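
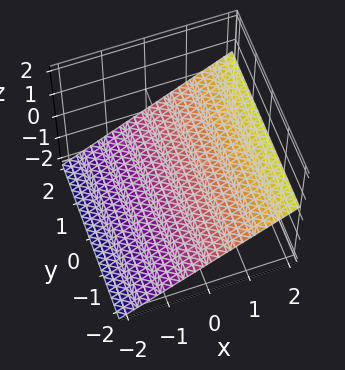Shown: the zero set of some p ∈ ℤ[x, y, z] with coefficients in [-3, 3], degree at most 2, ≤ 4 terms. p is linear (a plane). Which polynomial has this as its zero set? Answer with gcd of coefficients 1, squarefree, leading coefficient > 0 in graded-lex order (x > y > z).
2*x - 3*z - 2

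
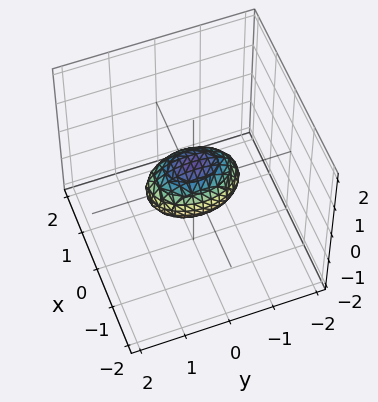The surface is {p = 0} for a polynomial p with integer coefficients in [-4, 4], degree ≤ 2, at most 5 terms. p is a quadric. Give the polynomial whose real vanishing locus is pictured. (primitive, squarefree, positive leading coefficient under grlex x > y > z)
First, degree: a closed, bounded, convex surface; a quadric, so deg p = 2.
Then, symmetries: it's symmetric under y → −y, forcing even powers of y; the z ↦ −z reflection is a symmetry, so z appears only in even powers; the x ↦ −x reflection is a symmetry, so x appears only in even powers.
Then, observable constraints: the y-axis gridline crossings are at y ∈ {-1, 1}.
Finally, these observations pin down the coefficients.

2*x^2 + y^2 + 2*z^2 - 1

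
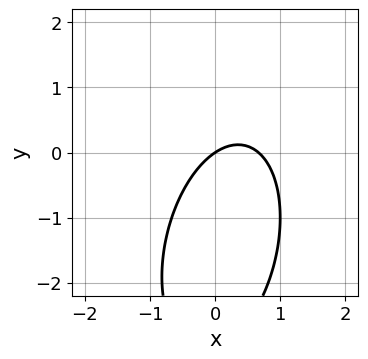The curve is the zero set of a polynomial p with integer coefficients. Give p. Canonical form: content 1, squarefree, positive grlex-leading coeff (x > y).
3*x^2 - x*y + y^2 - 2*x + 3*y

1. Degree: a generic line meets the curve in up to 2 points, so deg p = 2.
2. Against the integer gridlines: one x-axis crossing is at x = 0; it crosses the y-axis at the gridline y = 0.
3. Matching integer coefficients to the picture gives p.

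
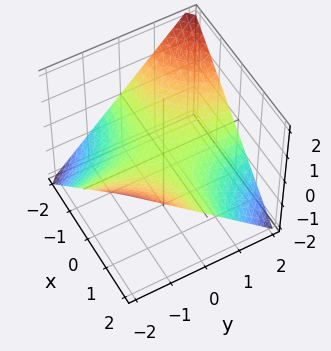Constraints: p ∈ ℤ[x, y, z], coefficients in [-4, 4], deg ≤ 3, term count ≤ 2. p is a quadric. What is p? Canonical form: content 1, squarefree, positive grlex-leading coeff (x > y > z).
1. Degree: a hyperbolic paraboloid; a quadric, so deg p = 2.
2. Checking where it meets the axes: it meets the z-axis at z = 0 (among the integer gridlines); the visible y-axis segment lies entirely on the surface; the visible x-axis segment lies entirely on the surface.
3. These observations pin down the coefficients.

x*y + 2*z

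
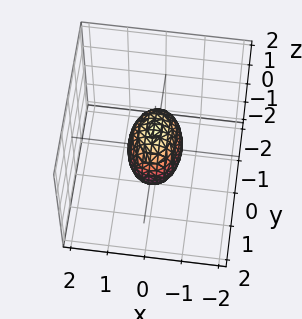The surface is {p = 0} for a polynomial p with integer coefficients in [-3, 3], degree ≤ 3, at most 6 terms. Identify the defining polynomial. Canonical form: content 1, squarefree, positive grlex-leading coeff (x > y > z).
(a) Degree: a closed, bounded, convex surface; a quadric, so deg p = 2.
(b) Symmetries: mirror symmetry y ↦ −y ⇒ only even powers of y; it's symmetric under x → −x, forcing even powers of x; the z ↦ −z reflection is a symmetry, so z appears only in even powers.
(c) Checking where it meets the axes: among the integer gridlines, it crosses the y-axis at y ∈ {-1, 1}; the z-axis gridline crossings are at z ∈ {-1, 1}.
(d) The integer polynomial consistent with all of this is the stated p.

2*x^2 + y^2 + z^2 - 1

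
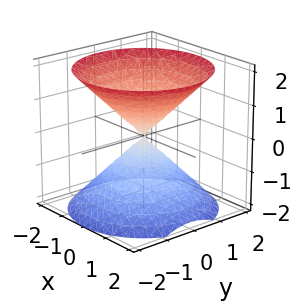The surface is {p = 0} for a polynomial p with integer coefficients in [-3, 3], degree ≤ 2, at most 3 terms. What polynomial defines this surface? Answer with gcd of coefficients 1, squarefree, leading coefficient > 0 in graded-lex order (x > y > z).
x^2 + y^2 - z^2

(a) I count 2 distinct pieces.
(b) deg p = 2.
(c) Symmetry: every cross-section ⟂ z is a circle, so x, y appear only via x² + y²; the z ↦ −z reflection is a symmetry, so z appears only in even powers.
(d) Observable constraints: a circular section at z = -1 has radius exactly 1; one z-axis crossing is at z = 0; it meets the y-axis at y = 0 (among the integer gridlines); it meets the x-axis at x = 0 (among the integer gridlines).
(e) Matching integer coefficients to the picture gives p.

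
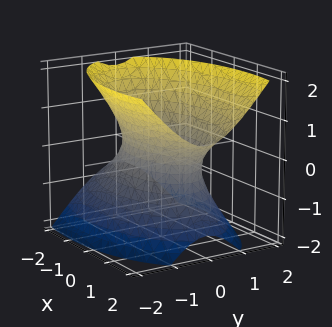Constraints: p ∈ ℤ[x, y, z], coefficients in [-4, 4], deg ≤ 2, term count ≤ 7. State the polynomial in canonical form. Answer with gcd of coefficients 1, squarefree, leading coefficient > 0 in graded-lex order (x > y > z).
First, deg p = 2. A generic line meets the surface in up to 2 points.
Next, against the integer gridlines: the surface avoids every integer z-axis point in the box.
Finally, solving for integer coefficients yields p as stated.

x^2 - x*z + 3*y^2 - 2*z^2 - 2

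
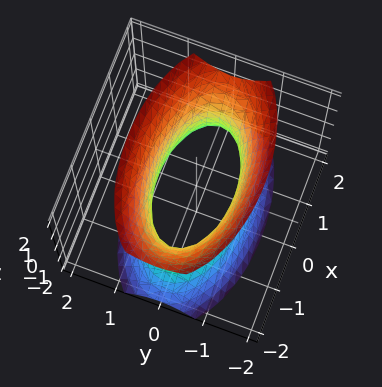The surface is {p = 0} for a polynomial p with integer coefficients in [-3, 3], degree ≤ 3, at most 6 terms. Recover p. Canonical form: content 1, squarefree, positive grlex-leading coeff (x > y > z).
1. deg p = 2.
2. Symmetries: it's symmetric under z → −z, forcing even powers of z; it's symmetric under y → −y, forcing even powers of y; it's symmetric under x → −x, forcing even powers of x.
3. Against the integer gridlines: no z-intercept at any integer in the box.
4. Matching integer coefficients to the picture gives p.

x^2 + 3*y^2 - z^2 - 2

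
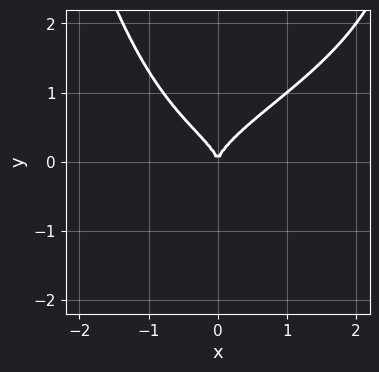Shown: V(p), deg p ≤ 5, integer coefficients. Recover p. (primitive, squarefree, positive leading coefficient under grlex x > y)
(a) Degree: a generic line meets the curve in up to 4 points, so deg p = 4.
(b) From the visible intercepts: it crosses the y-axis at the gridline y = 0; it crosses the x-axis at the gridline x = 0.
(c) Together with the visible shape, these determine p as stated.

x^3*y - 2*x^2*y^2 + 3*y^3 - 2*x^2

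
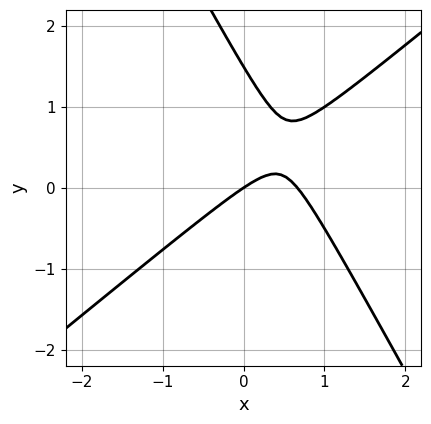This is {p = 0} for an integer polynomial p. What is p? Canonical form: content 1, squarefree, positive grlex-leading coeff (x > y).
1. The degree is 2 — a generic line meets the curve in up to 2 points.
2. Observable constraints: it meets the x-axis at x = 0 (among the integer gridlines); it meets the y-axis at y = 0 (among the integer gridlines).
3. The integer polynomial consistent with all of this is the stated p.

3*x^2 - 2*x*y - 2*y^2 - 2*x + 3*y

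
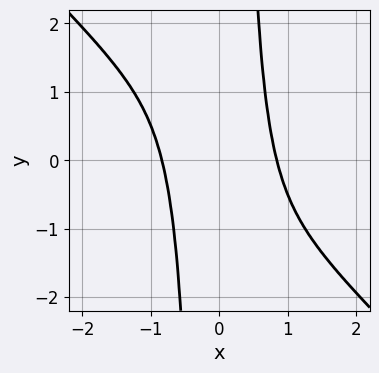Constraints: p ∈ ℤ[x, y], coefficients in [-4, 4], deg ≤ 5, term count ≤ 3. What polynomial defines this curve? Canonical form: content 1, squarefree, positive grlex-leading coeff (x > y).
2*x^4 + 2*x^3*y - 1

1. deg p = 4. No degree-3 curve has this shape.
2. From the visible intercepts: it misses every integer gridline on the y-axis.
3. Together with the visible shape, these determine p as stated.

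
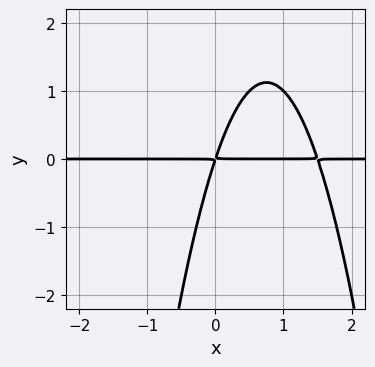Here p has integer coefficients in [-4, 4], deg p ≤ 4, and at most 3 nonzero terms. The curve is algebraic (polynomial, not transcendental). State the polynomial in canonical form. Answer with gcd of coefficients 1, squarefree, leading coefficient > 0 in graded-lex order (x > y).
First, the degree is 3 — the shape is more complex than any degree-2 curve.
Next, against the integer gridlines: every point of the x-axis in the box is on the curve.
Finally, matching integer coefficients to the picture gives p.

2*x^2*y - 3*x*y + y^2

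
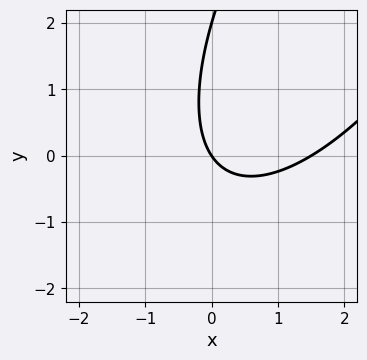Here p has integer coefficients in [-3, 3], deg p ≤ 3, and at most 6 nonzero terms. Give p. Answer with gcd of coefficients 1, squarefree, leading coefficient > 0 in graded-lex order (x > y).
(a) deg p = 2. A generic line meets the curve in up to 2 points.
(b) Against the integer gridlines: it crosses the x-axis at the gridline x = 0; among the integer gridlines, it crosses the y-axis at y ∈ {0, 2}.
(c) Together with the visible shape, these determine p as stated.

2*x^2 - 2*x*y + y^2 - 3*x - 2*y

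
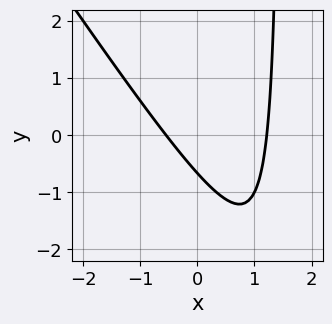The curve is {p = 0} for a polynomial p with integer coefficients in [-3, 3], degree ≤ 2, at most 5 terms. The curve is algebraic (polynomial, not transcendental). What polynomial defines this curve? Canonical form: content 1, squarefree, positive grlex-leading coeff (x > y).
3*x^2 + 2*x*y - 2*x - 3*y - 2

(a) deg p = 2. No degree-1 curve has this shape.
(b) Solving for integer coefficients yields p as stated.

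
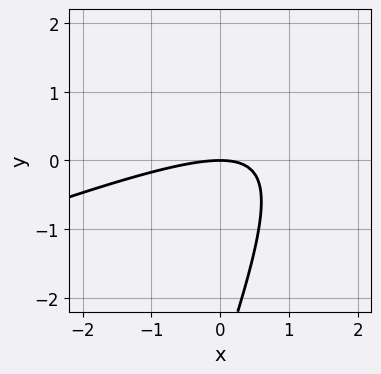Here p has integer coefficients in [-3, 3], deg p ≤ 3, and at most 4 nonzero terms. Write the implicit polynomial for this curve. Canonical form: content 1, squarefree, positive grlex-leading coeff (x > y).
1. deg p = 2. The shape is more complex than any degree-1 curve.
2. Observable constraints: one y-axis crossing is at y = 0; it crosses the x-axis at the gridline x = 0.
3. Solving for integer coefficients yields p as stated.

x^2 - 3*x*y + y^2 + 3*y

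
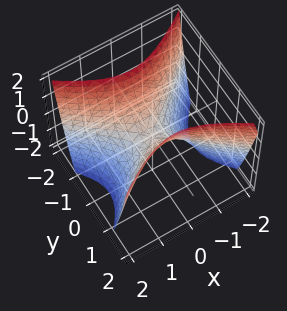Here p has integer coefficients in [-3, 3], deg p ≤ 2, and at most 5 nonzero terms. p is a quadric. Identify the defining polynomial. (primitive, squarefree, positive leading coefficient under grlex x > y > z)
2*x^2 - 3*y^2 + 2*z

First, the degree is 2 — a saddle surface; a quadric.
Next, symmetries: it's symmetric under y → −y, forcing even powers of y; it's symmetric under x → −x, forcing even powers of x.
Then, from the visible intercepts: one y-axis crossing is at y = 0; it crosses the x-axis at the gridline x = 0; one z-axis crossing is at z = 0.
Finally, assembling these constraints gives the stated polynomial.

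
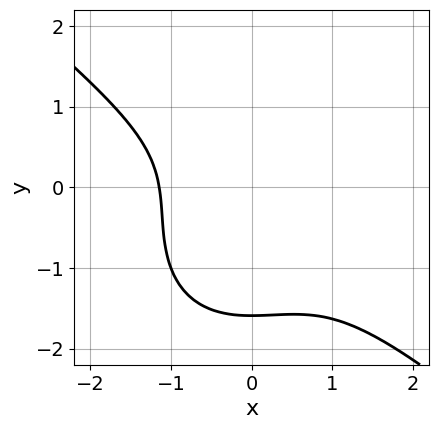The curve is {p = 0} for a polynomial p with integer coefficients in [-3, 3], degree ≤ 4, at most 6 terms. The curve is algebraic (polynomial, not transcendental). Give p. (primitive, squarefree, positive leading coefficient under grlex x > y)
2*x^3 + x^2*y + 2*y^3 + 2*y^2 + 3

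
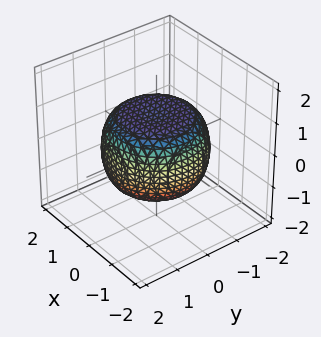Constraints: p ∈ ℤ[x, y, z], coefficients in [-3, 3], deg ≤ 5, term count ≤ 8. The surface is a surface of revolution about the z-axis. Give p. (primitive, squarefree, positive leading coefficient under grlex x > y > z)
The degree is 4 — a generic line meets the surface in up to 4 points.
Symmetries: rotational symmetry about the z-axis ⇒ p depends on x, y only through x² + y².
From the axis intercepts and sections: a circular section at z = 1 has radius exactly 1; the z-axis gridline crossings are at z ∈ {-1, 1}.
Fitting integer coefficients to these (and the overall shape) gives p.

x^4 + 2*x^2*y^2 + y^4 - x^2 - y^2 + 2*z^2 - 2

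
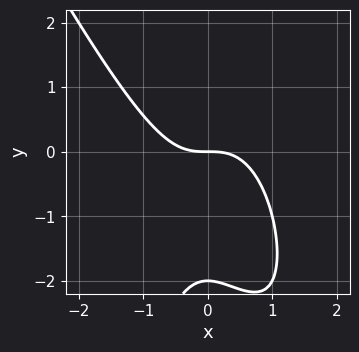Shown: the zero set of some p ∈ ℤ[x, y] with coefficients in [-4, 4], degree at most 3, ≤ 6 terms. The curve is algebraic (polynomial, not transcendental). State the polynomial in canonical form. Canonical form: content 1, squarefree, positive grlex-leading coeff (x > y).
2*x^3 + x^2*y + y^2 + 2*y

1. Degree: a generic line meets the curve in up to 3 points, so deg p = 3.
2. Observable constraints: among the integer gridlines, it crosses the y-axis at y ∈ {-2, 0}; it meets the x-axis at x = 0 (among the integer gridlines).
3. Together with the visible shape, these determine p as stated.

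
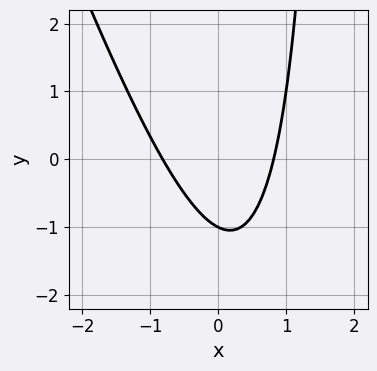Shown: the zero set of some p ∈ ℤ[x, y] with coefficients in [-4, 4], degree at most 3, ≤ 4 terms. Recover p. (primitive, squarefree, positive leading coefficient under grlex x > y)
3*x^2 + x*y - 2*y - 2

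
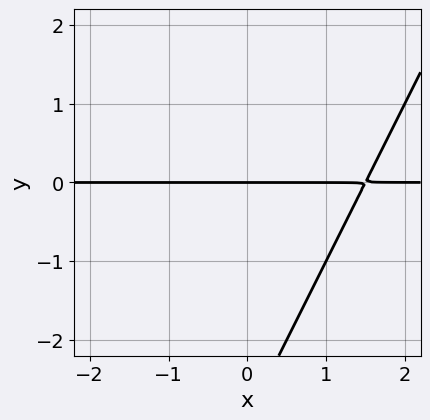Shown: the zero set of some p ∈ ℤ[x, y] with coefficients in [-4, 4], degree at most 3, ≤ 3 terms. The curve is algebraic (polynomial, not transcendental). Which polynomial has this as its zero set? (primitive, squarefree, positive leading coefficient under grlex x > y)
(a) Degree: no degree-1 curve has this shape, so deg p = 2.
(b) From the axis intercepts and sections: every point of the x-axis in the box is on the curve; one y-axis crossing is at y = 0.
(c) The integer polynomial consistent with all of this is the stated p.

2*x*y - y^2 - 3*y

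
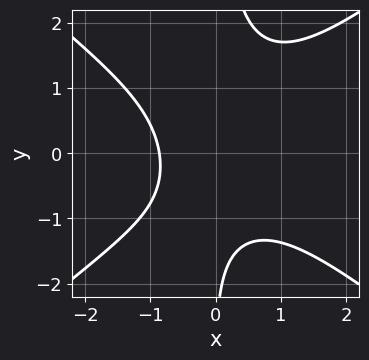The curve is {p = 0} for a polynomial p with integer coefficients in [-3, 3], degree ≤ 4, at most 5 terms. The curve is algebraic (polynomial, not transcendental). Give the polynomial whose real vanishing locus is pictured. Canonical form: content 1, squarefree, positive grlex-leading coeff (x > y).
First, degree: the shape is more complex than any degree-2 curve, so deg p = 3.
Next, against the integer gridlines: the curve avoids every integer y-axis point in the box.
Finally, these observations pin down the coefficients.

2*x^3 - 3*x*y^2 + 2*x + y + 3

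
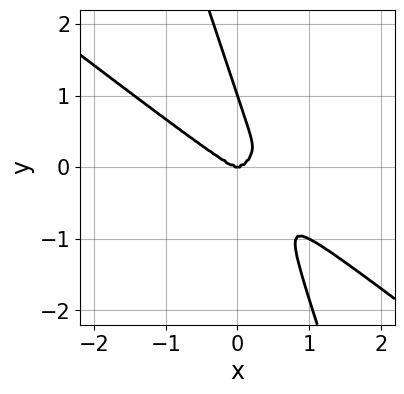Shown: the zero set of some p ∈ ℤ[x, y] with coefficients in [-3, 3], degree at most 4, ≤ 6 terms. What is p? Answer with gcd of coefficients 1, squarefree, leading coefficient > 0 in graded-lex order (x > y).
The degree is 4 — a generic line meets the curve in up to 4 points.
Against the integer gridlines: the y-axis gridline crossings are at y ∈ {0, 1}; one x-axis crossing is at x = 0.
Assembling these constraints gives the stated polynomial.

x^4 + 3*x*y^3 + y^4 - y^3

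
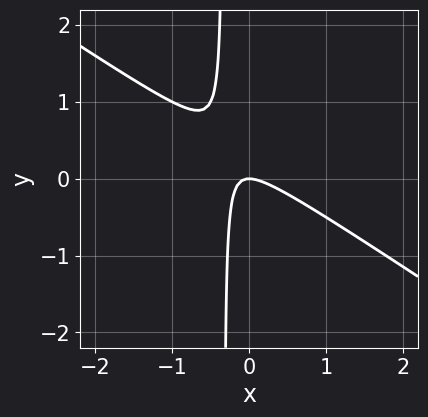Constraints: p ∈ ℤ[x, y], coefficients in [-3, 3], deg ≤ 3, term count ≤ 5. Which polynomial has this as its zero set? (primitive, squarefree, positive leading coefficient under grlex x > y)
2*x^2 + 3*x*y + y

(a) The degree is 2 — the shape is more complex than any degree-1 curve.
(b) Against the integer gridlines: it meets the y-axis at y = 0 (among the integer gridlines); it meets the x-axis at x = 0 (among the integer gridlines).
(c) Fitting integer coefficients to these (and the overall shape) gives p.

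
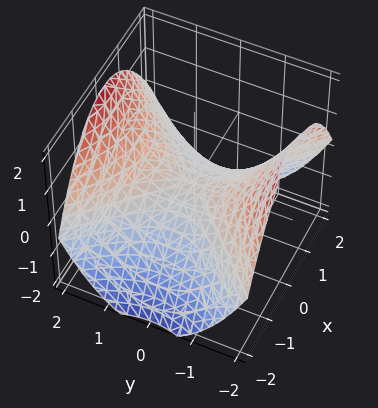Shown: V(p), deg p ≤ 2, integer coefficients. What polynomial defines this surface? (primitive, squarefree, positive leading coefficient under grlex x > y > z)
x^2 - y^2 + 2*z

First, deg p = 2. A saddle surface; a quadric.
Then, symmetries: it's symmetric under y → −y, forcing even powers of y; mirror symmetry x ↦ −x ⇒ only even powers of x.
Then, checking where it meets the axes: one x-axis crossing is at x = 0; it meets the y-axis at y = 0 (among the integer gridlines); one z-axis crossing is at z = 0.
Finally, assembling these constraints gives the stated polynomial.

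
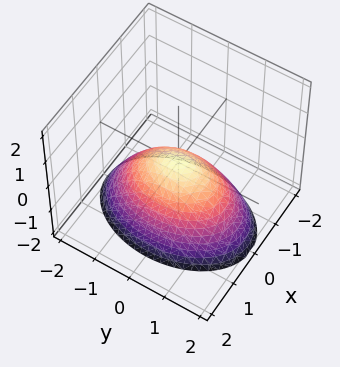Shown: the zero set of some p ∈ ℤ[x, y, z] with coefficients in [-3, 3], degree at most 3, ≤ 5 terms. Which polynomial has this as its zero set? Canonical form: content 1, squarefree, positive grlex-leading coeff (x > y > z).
2*x^2 + y^2 + 2*z

(a) Degree: a single bowl opening along one axis; a quadric, so deg p = 2.
(b) Symmetries: mirror symmetry y ↦ −y ⇒ only even powers of y; mirror symmetry x ↦ −x ⇒ only even powers of x.
(c) Checking where it meets the axes: it meets the y-axis at y = 0 (among the integer gridlines); one x-axis crossing is at x = 0.
(d) The integer polynomial consistent with all of this is the stated p.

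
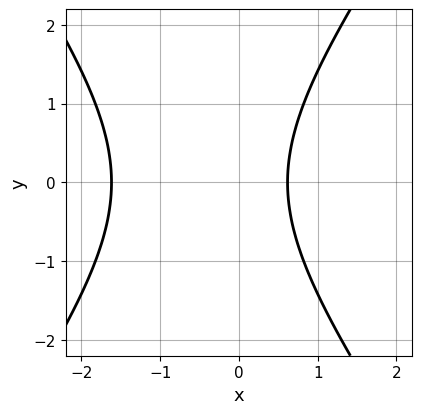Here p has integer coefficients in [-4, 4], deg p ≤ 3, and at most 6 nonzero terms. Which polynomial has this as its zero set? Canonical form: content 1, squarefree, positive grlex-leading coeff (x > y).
1. deg p = 2. No degree-1 curve has this shape.
2. Symmetries: the y ↦ −y reflection is a symmetry, so y appears only in even powers.
3. Checking where it meets the axes: no y-intercept at any integer in the box.
4. Fitting integer coefficients to these (and the overall shape) gives p.

2*x^2 - y^2 + 2*x - 2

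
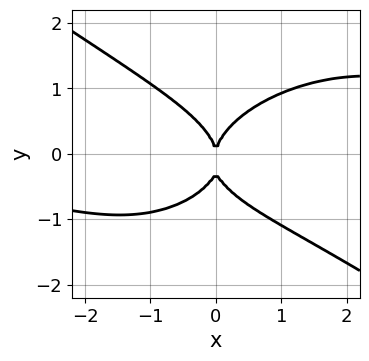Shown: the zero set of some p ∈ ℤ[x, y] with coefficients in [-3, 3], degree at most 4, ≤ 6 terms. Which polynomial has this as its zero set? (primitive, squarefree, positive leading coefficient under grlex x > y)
The degree is 4 — no degree-3 curve has this shape.
From the axis intercepts and sections: it meets the y-axis at y = 0 (among the integer gridlines); it meets the x-axis at x = 0 (among the integer gridlines).
Solving for integer coefficients yields p as stated.

x^3*y + 3*y^4 - x^2*y + y^3 - 3*x^2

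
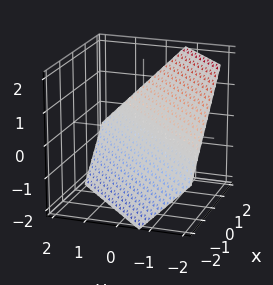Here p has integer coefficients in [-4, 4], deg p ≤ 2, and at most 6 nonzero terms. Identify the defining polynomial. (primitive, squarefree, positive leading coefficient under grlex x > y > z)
3*x - 3*y - 3*z - 2

(a) Degree: the surface is flat (a plane), so deg p = 1.
(b) The integer polynomial consistent with all of this is the stated p.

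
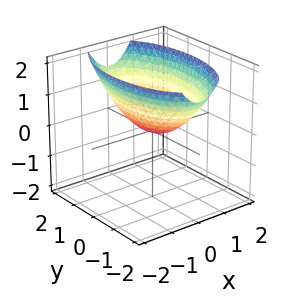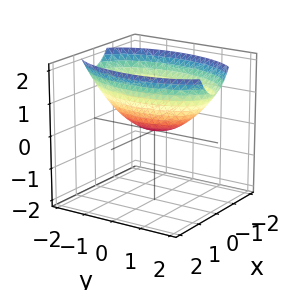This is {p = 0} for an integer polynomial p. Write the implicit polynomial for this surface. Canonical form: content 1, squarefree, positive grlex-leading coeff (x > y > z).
3*x^2 + y^2 - 3*z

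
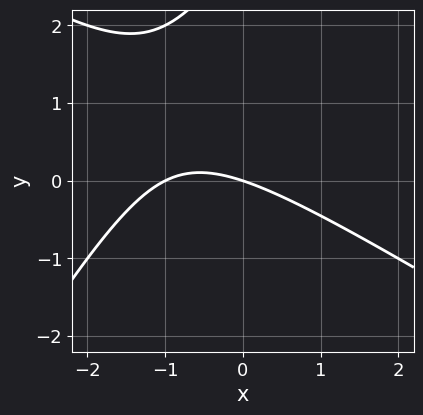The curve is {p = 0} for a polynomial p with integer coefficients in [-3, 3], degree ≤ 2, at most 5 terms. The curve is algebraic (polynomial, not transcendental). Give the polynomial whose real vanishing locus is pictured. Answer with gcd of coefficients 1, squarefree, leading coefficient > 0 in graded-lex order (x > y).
x^2 + x*y - y^2 + x + 3*y

First, degree: the shape is more complex than any degree-1 curve, so deg p = 2.
Next, against the integer gridlines: it meets the y-axis at y = 0 (among the integer gridlines); the x-axis gridline crossings are at x ∈ {-1, 0}.
Finally, these observations pin down the coefficients.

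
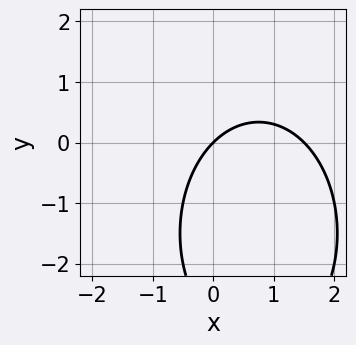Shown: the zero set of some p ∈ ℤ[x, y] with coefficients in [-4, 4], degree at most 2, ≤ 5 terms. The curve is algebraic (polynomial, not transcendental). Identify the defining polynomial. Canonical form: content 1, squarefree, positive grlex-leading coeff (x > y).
2*x^2 + y^2 - 3*x + 3*y

deg p = 2. A generic line meets the curve in up to 2 points.
Checking where it meets the axes: it crosses the y-axis at the gridline y = 0; one x-axis crossing is at x = 0.
The integer polynomial consistent with all of this is the stated p.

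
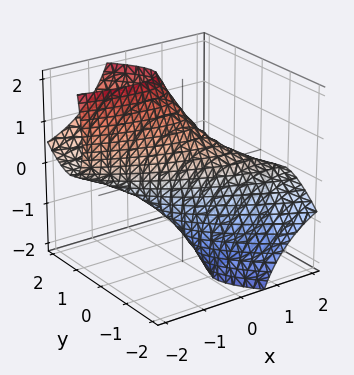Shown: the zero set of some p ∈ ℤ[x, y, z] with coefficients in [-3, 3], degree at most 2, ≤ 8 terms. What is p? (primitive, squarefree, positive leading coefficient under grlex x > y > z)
Degree: the shape is more complex than any degree-1 surface, so deg p = 2.
From the visible intercepts: the x-axis gridline crossings are at x ∈ {-1, 1}; the z-axis gridline crossings are at z ∈ {-1, 1}.
Solving for integer coefficients yields p as stated.

x^2 + 3*x*y + 3*y^2 - 3*y*z + z^2 - 1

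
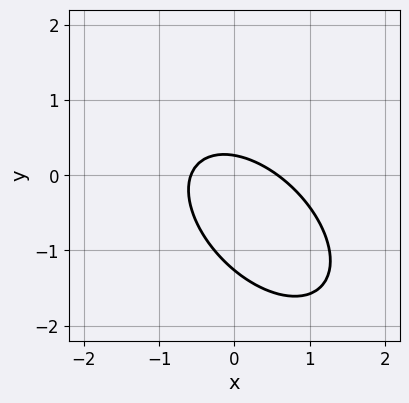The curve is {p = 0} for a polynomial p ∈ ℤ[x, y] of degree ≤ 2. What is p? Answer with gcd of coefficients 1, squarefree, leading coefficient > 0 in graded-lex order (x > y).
3*x^2 + 3*x*y + 3*y^2 + 3*y - 1

Degree: the shape is more complex than any degree-1 curve, so deg p = 2.
Putting this together gives p.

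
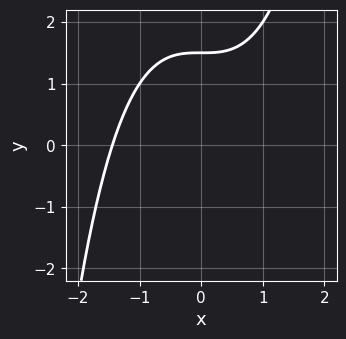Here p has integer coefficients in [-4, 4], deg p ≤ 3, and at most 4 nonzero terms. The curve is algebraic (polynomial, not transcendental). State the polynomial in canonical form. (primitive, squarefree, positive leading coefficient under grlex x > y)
1. Degree: a generic line meets the curve in up to 3 points, so deg p = 3.
2. Putting this together gives p.

x^3 - 2*y + 3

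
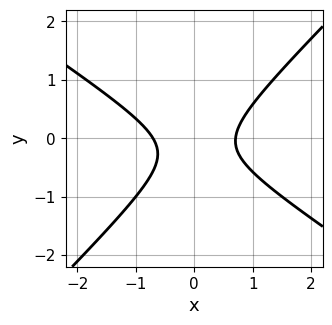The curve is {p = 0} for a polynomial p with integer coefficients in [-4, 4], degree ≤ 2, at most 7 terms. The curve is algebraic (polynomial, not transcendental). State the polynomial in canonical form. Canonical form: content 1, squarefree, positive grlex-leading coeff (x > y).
2*x^2 + x*y - 3*y^2 - y - 1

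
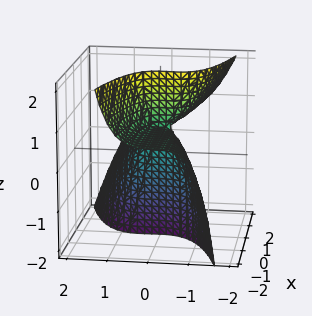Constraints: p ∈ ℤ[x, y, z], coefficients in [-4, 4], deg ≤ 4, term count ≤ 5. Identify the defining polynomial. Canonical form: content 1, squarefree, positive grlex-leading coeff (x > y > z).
3*y^3 + y^2*z + 3*x*z - 2*x

(a) deg p = 3. A generic line meets the surface in up to 3 points.
(b) From the axis intercepts and sections: every point of the z-axis in the box is on the surface; it crosses the x-axis at the gridline x = 0; it meets the y-axis at y = 0 (among the integer gridlines).
(c) Fitting integer coefficients to these (and the overall shape) gives p.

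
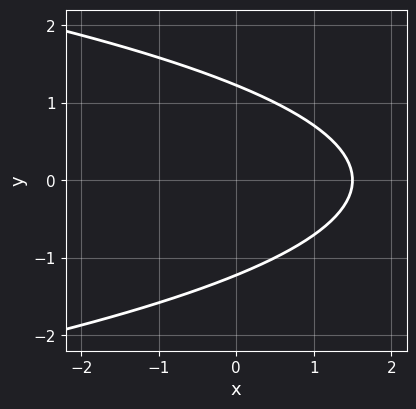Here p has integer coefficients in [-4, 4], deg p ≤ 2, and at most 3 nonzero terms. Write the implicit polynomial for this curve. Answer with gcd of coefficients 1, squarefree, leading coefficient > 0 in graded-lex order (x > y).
2*y^2 + 2*x - 3

deg p = 2.
Symmetries: it's symmetric under y → −y, forcing even powers of y.
These observations pin down the coefficients.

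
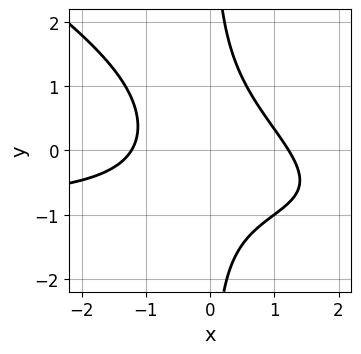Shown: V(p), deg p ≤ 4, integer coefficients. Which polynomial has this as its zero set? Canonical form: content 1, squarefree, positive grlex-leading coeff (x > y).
2*x^2*y + 3*x*y^2 + 2*x^2 - 3

(a) The degree is 3 — the shape is more complex than any degree-2 curve.
(b) Against the integer gridlines: it misses every integer gridline on the y-axis.
(c) Matching integer coefficients to the picture gives p.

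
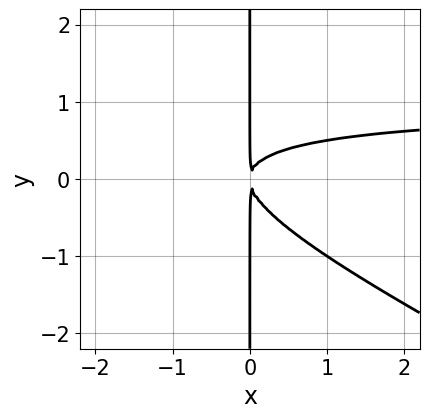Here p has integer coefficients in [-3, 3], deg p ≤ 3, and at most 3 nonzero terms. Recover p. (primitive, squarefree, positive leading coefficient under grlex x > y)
x^2*y + 2*x*y^2 - x^2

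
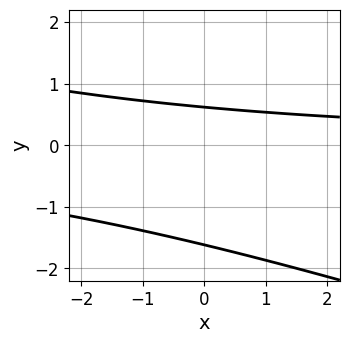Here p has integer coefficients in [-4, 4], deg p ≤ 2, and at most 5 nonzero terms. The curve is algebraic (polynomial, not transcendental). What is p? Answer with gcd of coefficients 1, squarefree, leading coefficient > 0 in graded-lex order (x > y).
x*y + 3*y^2 + 3*y - 3

First, deg p = 2. No degree-1 curve has this shape.
Next, checking where it meets the axes: the curve avoids every integer x-axis point in the box.
Finally, matching integer coefficients to the picture gives p.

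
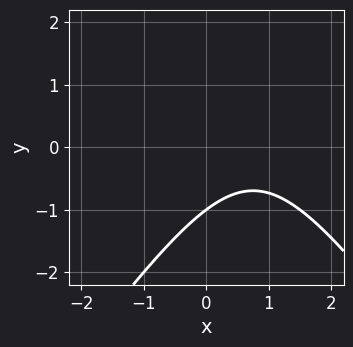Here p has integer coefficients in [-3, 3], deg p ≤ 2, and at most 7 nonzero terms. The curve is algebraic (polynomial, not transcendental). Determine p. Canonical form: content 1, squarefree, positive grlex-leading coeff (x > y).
First, the degree is 2 — the shape is more complex than any degree-1 curve.
Next, against the integer gridlines: the curve avoids every integer x-axis point in the box; it crosses the y-axis at the gridline y = -1.
Finally, together with the visible shape, these determine p as stated.

2*x^2 - y^2 - 3*x + 2*y + 3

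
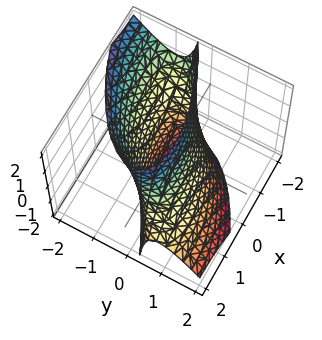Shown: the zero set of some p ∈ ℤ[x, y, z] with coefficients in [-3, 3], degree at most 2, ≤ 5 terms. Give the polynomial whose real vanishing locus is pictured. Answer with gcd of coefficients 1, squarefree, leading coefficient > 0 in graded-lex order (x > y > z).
x^2 - 2*x*y + 3*y^2 + 2*y*z - 2

Degree: a generic line meets the surface in up to 2 points, so deg p = 2.
Observable constraints: the surface avoids every integer z-axis point in the box.
Matching integer coefficients to the picture gives p.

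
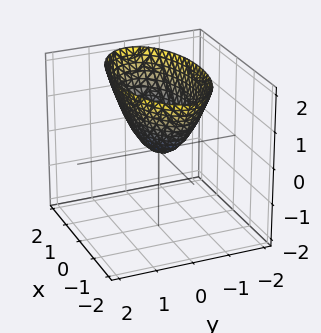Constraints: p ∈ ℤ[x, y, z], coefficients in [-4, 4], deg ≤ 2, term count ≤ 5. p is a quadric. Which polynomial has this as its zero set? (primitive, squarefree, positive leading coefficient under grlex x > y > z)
(a) deg p = 2. A single bowl opening along one axis; a quadric.
(b) Symmetries: mirror symmetry y ↦ −y ⇒ only even powers of y; it's symmetric under x → −x, forcing even powers of x.
(c) Checking where it meets the axes: it crosses the x-axis at the gridline x = 0; one z-axis crossing is at z = 0; it meets the y-axis at y = 0 (among the integer gridlines).
(d) Together with the visible shape, these determine p as stated.

x^2 + 3*y^2 - 2*z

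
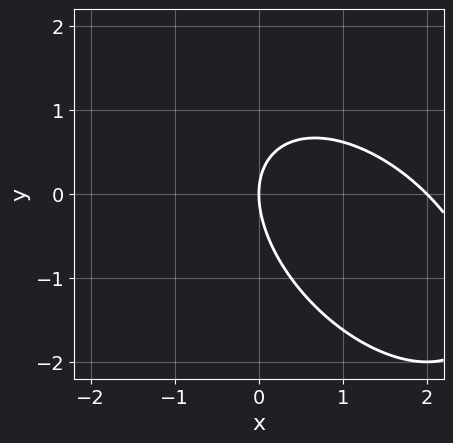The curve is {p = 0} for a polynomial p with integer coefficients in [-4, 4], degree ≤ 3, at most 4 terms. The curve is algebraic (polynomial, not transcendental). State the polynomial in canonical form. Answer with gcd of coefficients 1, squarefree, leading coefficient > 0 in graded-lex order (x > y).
Degree: a generic line meets the curve in up to 2 points, so deg p = 2.
Against the integer gridlines: it meets the y-axis at y = 0 (among the integer gridlines); among the integer gridlines, it crosses the x-axis at x ∈ {0, 2}.
Putting this together gives p.

x^2 + x*y + y^2 - 2*x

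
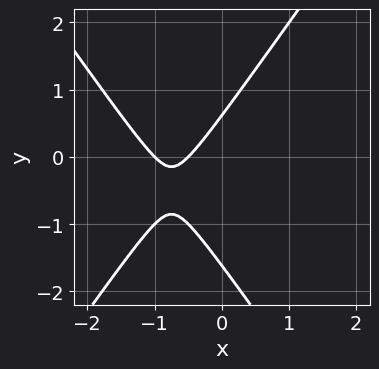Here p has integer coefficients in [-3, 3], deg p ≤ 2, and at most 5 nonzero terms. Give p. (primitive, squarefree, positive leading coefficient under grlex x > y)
2*x^2 - y^2 + 3*x - y + 1

First, degree: a generic line meets the curve in up to 2 points, so deg p = 2.
Then, checking where it meets the axes: it crosses the x-axis at the gridline x = -1.
Finally, these observations pin down the coefficients.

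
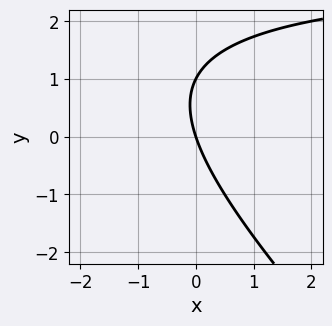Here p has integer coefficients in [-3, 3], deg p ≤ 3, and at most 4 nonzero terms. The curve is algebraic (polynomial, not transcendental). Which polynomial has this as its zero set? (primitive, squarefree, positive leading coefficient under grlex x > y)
The degree is 2 — the shape is more complex than any degree-1 curve.
From the axis intercepts and sections: it crosses the x-axis at the gridline x = 0; the y-axis gridline crossings are at y ∈ {0, 1}.
Fitting integer coefficients to these (and the overall shape) gives p.

x*y + y^2 - 3*x - y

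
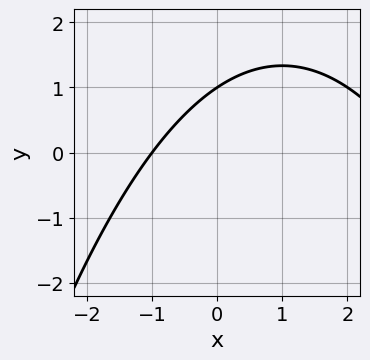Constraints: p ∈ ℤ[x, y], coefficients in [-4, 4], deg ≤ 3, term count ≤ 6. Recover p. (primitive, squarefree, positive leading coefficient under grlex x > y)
First, the degree is 2 — the shape is more complex than any degree-1 curve.
Then, checking where it meets the axes: one y-axis crossing is at y = 1; one x-axis crossing is at x = -1.
Finally, together with the visible shape, these determine p as stated.

x^2 - 2*x + 3*y - 3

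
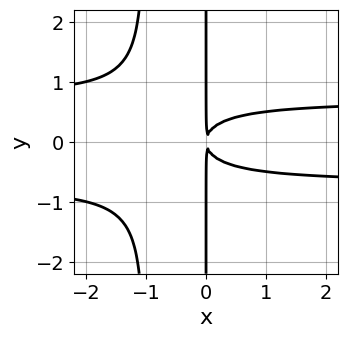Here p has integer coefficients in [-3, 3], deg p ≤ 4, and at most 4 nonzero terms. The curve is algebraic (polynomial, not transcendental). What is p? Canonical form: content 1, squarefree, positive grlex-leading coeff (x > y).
2*x^2*y^2 + 2*x*y^2 - x^2

First, deg p = 4.
Then, symmetries: mirror symmetry y ↦ −y ⇒ only even powers of y.
Then, observable constraints: the visible y-axis segment lies entirely on the curve.
Finally, fitting integer coefficients to these (and the overall shape) gives p.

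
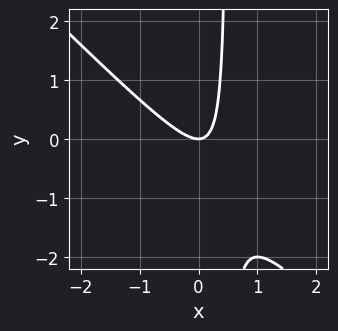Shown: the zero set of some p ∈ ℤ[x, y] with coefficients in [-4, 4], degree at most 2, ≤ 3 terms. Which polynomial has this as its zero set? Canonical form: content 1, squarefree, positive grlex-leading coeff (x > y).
2*x^2 + 2*x*y - y

1. deg p = 2. The shape is more complex than any degree-1 curve.
2. From the axis intercepts and sections: it meets the x-axis at x = 0 (among the integer gridlines); it crosses the y-axis at the gridline y = 0.
3. Together with the visible shape, these determine p as stated.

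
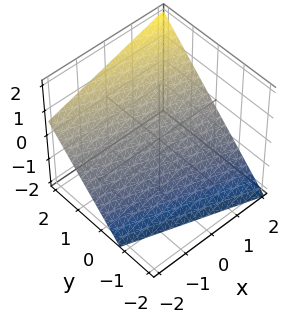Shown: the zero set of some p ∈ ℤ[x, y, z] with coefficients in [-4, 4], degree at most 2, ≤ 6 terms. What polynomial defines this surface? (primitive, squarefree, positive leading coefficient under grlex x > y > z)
x + 3*y - 3*z - 2

1. deg p = 1. The surface is flat (a plane).
2. Reading off the gridlines: it crosses the x-axis at the gridline x = 2.
3. Solving for integer coefficients yields p as stated.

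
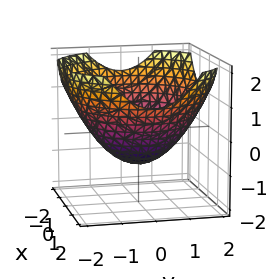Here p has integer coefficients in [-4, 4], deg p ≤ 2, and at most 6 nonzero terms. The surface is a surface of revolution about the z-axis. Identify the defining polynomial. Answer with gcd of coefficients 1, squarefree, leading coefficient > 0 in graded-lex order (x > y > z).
x^2 + y^2 - 2*z - 2

(a) The degree is 2 — a generic line meets the surface in up to 2 points.
(b) Symmetries: every cross-section ⟂ z is a circle, so x, y appear only via x² + y².
(c) Against the integer gridlines: it crosses the z-axis at the gridline z = -1; a circular section at z = 0 has radius between 1 and 2.
(d) Solving for integer coefficients yields p as stated.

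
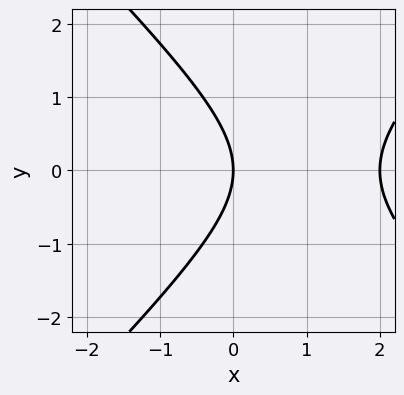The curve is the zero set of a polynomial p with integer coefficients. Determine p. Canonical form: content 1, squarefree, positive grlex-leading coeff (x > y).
x^2 - y^2 - 2*x

The degree is 2 — the shape is more complex than any degree-1 curve.
Symmetries: it's symmetric under y → −y, forcing even powers of y.
Against the integer gridlines: the x-axis gridline crossings are at x ∈ {0, 2}; it crosses the y-axis at the gridline y = 0.
Putting this together gives p.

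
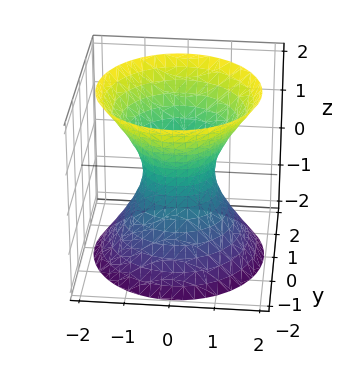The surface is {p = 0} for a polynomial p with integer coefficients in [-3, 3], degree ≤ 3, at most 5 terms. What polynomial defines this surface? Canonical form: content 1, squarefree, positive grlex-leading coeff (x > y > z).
3*x^2 + 3*y^2 - 2*z^2 - 2

1. Degree: an hourglass — one-sheet hyperboloid; a quadric, so deg p = 2.
2. Symmetries: it's symmetric under z → −z, forcing even powers of z; the surface is invariant under rotation about z: p = q(x² + y², z).
3. Observable constraints: it misses every integer gridline on the z-axis; a circular section at z = 2 has radius between 1 and 2.
4. Fitting integer coefficients to these (and the overall shape) gives p.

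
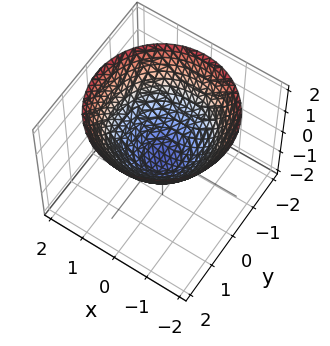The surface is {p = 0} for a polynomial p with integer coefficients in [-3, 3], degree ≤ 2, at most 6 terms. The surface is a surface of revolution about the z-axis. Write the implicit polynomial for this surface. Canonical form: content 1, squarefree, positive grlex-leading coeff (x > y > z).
Degree: the shape is more complex than any degree-1 surface, so deg p = 2.
Symmetries: the z-axis is an axis of rotation, so x and y enter only as x² + y².
From the visible intercepts: a circular section at z = 2 has radius between 1 and 2.
Fitting integer coefficients to these (and the overall shape) gives p.

2*x^2 + 2*y^2 - 3*z - 1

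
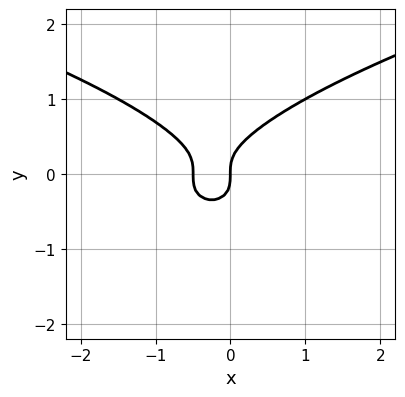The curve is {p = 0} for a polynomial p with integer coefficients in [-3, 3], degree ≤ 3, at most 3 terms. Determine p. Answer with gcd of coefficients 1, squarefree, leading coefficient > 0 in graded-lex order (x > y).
1. deg p = 3. A generic line meets the curve in up to 3 points.
2. Reading off the gridlines: it crosses the y-axis at the gridline y = 0; it meets the x-axis at x = 0 (among the integer gridlines).
3. Fitting integer coefficients to these (and the overall shape) gives p.

3*y^3 - 2*x^2 - x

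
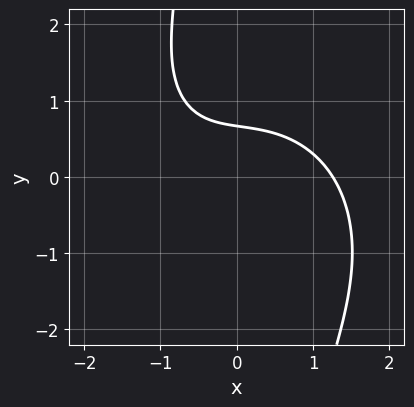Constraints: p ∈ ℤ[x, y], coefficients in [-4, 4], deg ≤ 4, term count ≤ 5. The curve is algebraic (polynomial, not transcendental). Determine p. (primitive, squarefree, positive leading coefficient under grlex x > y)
x^3 + x*y^2 + 3*y - 2

deg p = 3. The shape is more complex than any degree-2 curve.
Matching integer coefficients to the picture gives p.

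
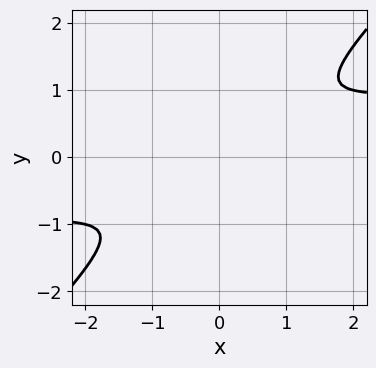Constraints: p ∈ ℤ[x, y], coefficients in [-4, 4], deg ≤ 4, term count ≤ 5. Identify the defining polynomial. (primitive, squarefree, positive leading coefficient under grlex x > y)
x^2*y^2 - y^4 - x^2 + x*y - y^2

Degree: a generic line meets the curve in up to 4 points, so deg p = 4.
Solving for integer coefficients yields p as stated.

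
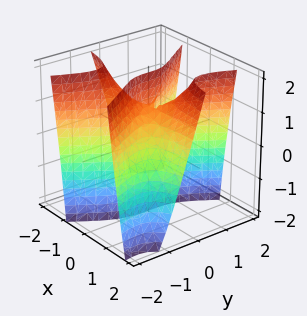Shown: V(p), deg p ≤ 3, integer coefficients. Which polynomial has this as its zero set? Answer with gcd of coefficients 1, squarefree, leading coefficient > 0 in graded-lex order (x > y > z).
3*x^2*y - y^3 - 2*x*z + 2*x

(a) The degree is 3 — a generic line meets the surface in up to 3 points.
(b) From the axis intercepts and sections: it meets the y-axis at y = 0 (among the integer gridlines); it meets the x-axis at x = 0 (among the integer gridlines); every point of the z-axis in the box is on the surface.
(c) Putting this together gives p.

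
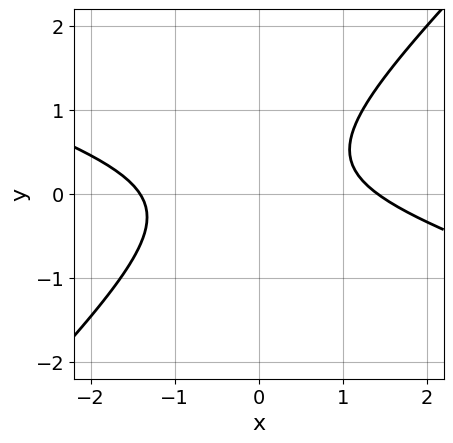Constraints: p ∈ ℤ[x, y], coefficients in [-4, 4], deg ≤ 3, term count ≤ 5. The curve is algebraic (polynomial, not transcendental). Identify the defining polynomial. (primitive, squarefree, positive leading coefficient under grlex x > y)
1. Degree: the shape is more complex than any degree-1 curve, so deg p = 2.
2. Observable constraints: no y-intercept at any integer in the box.
3. Fitting integer coefficients to these (and the overall shape) gives p.

x^2 + 2*x*y - 3*y^2 + y - 2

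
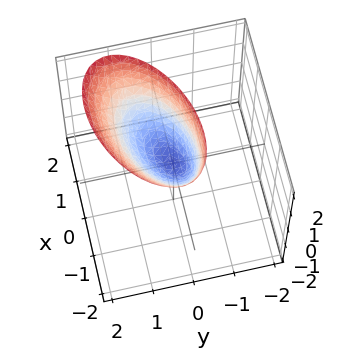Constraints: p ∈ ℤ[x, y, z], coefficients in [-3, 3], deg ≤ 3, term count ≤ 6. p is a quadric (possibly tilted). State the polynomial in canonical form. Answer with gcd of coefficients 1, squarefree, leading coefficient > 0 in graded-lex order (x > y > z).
First, the degree is 2 — no degree-1 surface has this shape.
Then, from the visible intercepts: it crosses the z-axis at the gridline z = 0; one y-axis crossing is at y = 0; it crosses the x-axis at the gridline x = 0.
Finally, fitting integer coefficients to these (and the overall shape) gives p.

x^2 - x*y + 2*y^2 - y*z - z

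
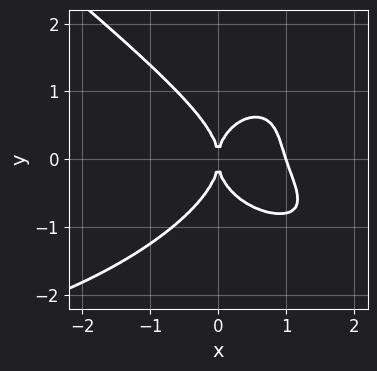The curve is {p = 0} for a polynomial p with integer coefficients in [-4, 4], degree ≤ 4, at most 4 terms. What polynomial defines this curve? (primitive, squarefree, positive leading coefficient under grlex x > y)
1. Degree: no degree-3 curve has this shape, so deg p = 4.
2. From the visible intercepts: it crosses the y-axis at the gridline y = 0; the x-axis gridline crossings are at x ∈ {0, 1}.
3. Solving for integer coefficients yields p as stated.

x^3*y + 2*y^4 + 3*x^3 - 3*x^2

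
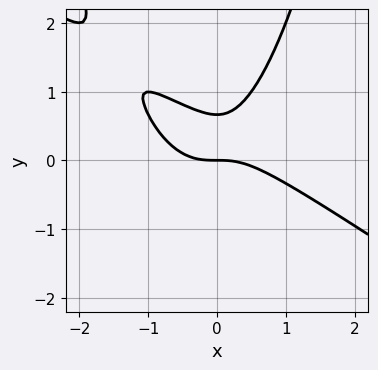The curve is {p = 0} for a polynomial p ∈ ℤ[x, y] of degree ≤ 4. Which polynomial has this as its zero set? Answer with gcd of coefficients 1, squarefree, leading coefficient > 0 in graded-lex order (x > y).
(a) deg p = 3.
(b) Observable constraints: it crosses the x-axis at the gridline x = 0; it meets the y-axis at y = 0 (among the integer gridlines).
(c) Matching integer coefficients to the picture gives p.

2*x^3 + 3*x^2*y - 3*y^2 + 2*y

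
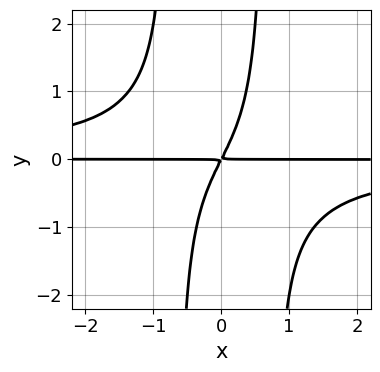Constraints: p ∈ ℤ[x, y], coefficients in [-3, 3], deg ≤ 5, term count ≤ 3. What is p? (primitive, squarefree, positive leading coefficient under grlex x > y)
1. Degree: the shape is more complex than any degree-3 curve, so deg p = 4.
2. From the visible intercepts: the visible x-axis segment lies entirely on the curve.
3. Solving for integer coefficients yields p as stated.

2*x^2*y^2 + 2*x*y - y^2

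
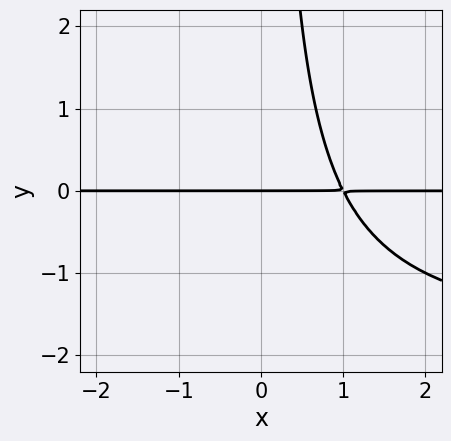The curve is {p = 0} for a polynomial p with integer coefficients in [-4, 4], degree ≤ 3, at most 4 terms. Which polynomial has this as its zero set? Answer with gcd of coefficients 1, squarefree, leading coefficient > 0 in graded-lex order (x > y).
x*y^2 + 2*x*y - 2*y

First, the degree is 3 — no degree-2 curve has this shape.
Next, checking where it meets the axes: the visible x-axis segment lies entirely on the curve; it crosses the y-axis at the gridline y = 0.
Finally, the integer polynomial consistent with all of this is the stated p.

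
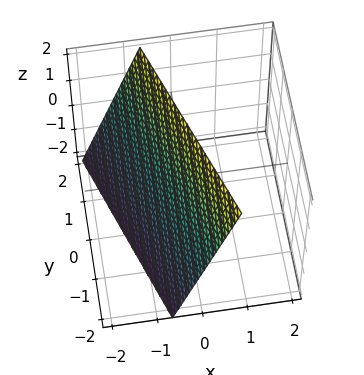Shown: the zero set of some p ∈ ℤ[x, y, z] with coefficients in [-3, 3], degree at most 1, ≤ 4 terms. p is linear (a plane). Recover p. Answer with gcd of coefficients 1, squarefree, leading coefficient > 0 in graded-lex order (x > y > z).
First, degree: every cross-section is a straight line — this is a plane, so deg p = 1.
Then, from the visible intercepts: it crosses the y-axis at the gridline y = -2; one z-axis crossing is at z = 2.
Finally, solving for integer coefficients yields p as stated.

3*x + y - z + 2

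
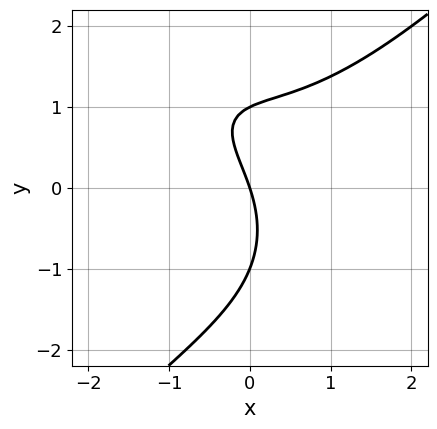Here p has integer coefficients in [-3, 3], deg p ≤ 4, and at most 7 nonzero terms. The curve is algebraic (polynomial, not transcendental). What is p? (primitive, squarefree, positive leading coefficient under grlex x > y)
The degree is 3 — the shape is more complex than any degree-2 curve.
From the visible intercepts: it meets the x-axis at x = 0 (among the integer gridlines); the y-axis gridline crossings are at y ∈ {-1, 0, 1}.
These observations pin down the coefficients.

x^3 - y^3 - 2*x*y + 3*x + y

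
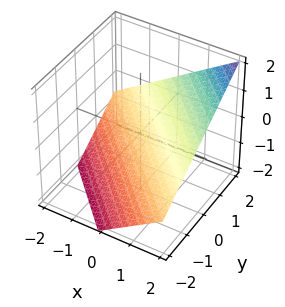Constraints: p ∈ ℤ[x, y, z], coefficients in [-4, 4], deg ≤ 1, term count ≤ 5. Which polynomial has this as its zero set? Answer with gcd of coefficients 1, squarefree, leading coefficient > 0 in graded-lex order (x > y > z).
(a) deg p = 1.
(b) Checking where it meets the axes: it crosses the y-axis at the gridline y = 1; it meets the x-axis at x = 1 (among the integer gridlines).
(c) The integer polynomial consistent with all of this is the stated p.

2*x + 2*y - 3*z - 2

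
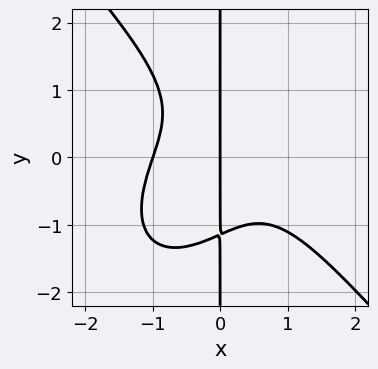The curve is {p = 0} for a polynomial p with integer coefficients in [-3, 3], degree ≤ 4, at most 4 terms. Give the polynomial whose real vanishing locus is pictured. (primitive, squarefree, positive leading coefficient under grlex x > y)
1. Degree: no degree-3 curve has this shape, so deg p = 4.
2. From the axis intercepts and sections: the visible y-axis segment lies entirely on the curve; the x-axis gridline crossings are at x ∈ {-1, 0}.
3. Matching integer coefficients to the picture gives p.

3*x^4 + 2*x*y^3 + 3*x^2*y + 3*x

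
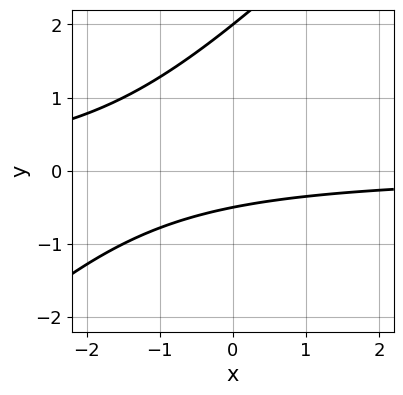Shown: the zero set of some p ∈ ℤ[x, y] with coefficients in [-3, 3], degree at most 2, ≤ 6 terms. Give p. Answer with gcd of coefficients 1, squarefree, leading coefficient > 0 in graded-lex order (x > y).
2*x*y - 2*y^2 + 3*y + 2

(a) The degree is 2 — the shape is more complex than any degree-1 curve.
(b) Against the integer gridlines: the curve avoids every integer x-axis point in the box; it crosses the y-axis at the gridline y = 2.
(c) Fitting integer coefficients to these (and the overall shape) gives p.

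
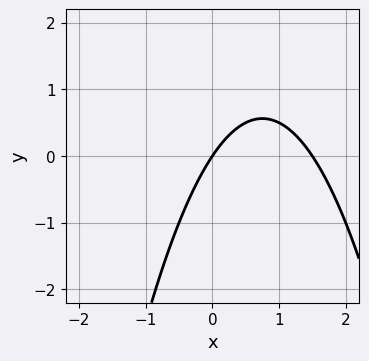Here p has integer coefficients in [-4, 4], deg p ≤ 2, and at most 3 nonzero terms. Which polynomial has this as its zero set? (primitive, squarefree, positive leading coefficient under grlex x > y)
2*x^2 - 3*x + 2*y

The degree is 2 — the shape is more complex than any degree-1 curve.
From the visible intercepts: it meets the y-axis at y = 0 (among the integer gridlines); it crosses the x-axis at the gridline x = 0.
Solving for integer coefficients yields p as stated.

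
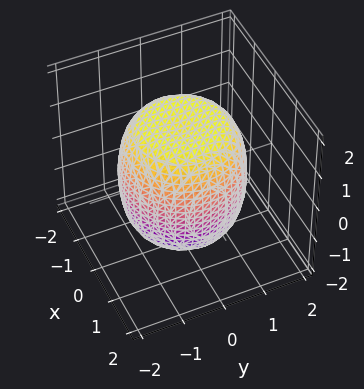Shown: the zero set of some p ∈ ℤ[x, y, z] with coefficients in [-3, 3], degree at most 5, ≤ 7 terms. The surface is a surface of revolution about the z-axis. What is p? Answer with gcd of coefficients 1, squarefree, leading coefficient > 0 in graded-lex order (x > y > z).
x^4 + 2*x^2*y^2 + y^4 - x^2 - y^2 + z^2 - 2

1. The degree is 4 — a generic line meets the surface in up to 4 points.
2. Symmetry: the surface is invariant under rotation about z: p = q(x² + y², z).
3. From the visible intercepts: a circular section at z = 1 has radius between 1 and 2.
4. Solving for integer coefficients yields p as stated.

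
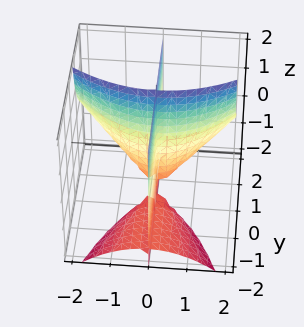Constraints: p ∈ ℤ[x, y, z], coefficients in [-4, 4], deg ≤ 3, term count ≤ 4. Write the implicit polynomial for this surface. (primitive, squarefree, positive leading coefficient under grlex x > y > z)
x^3 - 2*x*y*z - 3*x*y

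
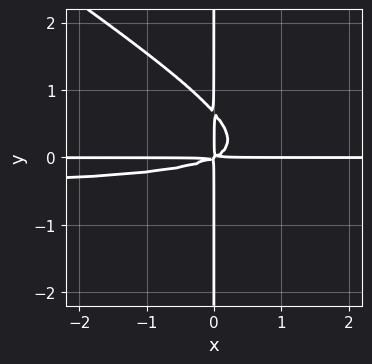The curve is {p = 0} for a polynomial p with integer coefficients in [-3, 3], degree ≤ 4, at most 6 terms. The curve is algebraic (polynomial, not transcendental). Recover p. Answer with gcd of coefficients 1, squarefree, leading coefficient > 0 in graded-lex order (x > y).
First, the degree is 4 — the shape is more complex than any degree-3 curve.
Then, reading off the gridlines: the visible y-axis segment lies entirely on the curve; every point of the x-axis in the box is on the curve.
Finally, fitting integer coefficients to these (and the overall shape) gives p.

2*x^2*y^2 + 3*x*y^3 + x^2*y - 2*x*y^2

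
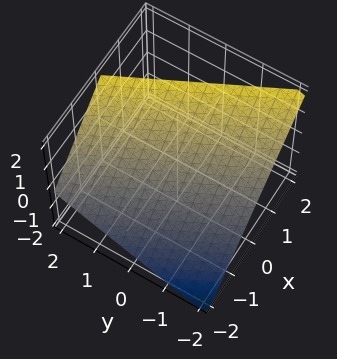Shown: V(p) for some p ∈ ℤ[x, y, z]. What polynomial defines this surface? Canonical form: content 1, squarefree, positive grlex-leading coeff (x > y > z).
deg p = 1. The surface is flat (a plane).
From the axis intercepts and sections: one z-axis crossing is at z = 1; it crosses the x-axis at the gridline x = -1; one y-axis crossing is at y = -2.
These observations pin down the coefficients.

2*x + y - 2*z + 2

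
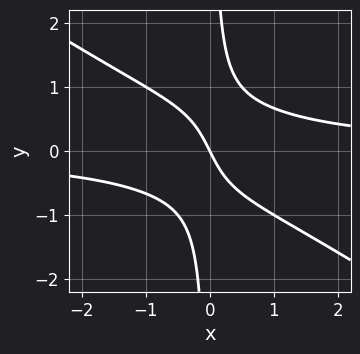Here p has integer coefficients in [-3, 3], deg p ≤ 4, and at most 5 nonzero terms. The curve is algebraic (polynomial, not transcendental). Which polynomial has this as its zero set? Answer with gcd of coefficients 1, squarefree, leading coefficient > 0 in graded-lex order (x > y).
deg p = 3. A generic line meets the curve in up to 3 points.
Against the integer gridlines: one y-axis crossing is at y = 0; it crosses the x-axis at the gridline x = 0.
Fitting integer coefficients to these (and the overall shape) gives p.

2*x^2*y + 3*x*y^2 - 2*x - y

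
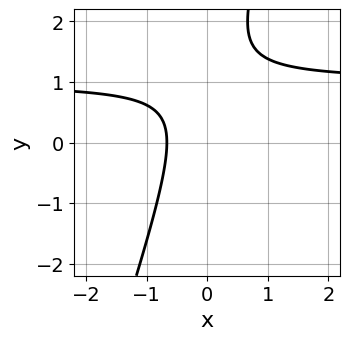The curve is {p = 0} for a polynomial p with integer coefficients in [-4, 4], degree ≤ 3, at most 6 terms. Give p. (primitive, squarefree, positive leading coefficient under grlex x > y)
3*x*y - y^2 - 3*x + 2*y - 2

1. The degree is 2 — a generic line meets the curve in up to 2 points.
2. From the axis intercepts and sections: it misses every integer gridline on the y-axis.
3. Putting this together gives p.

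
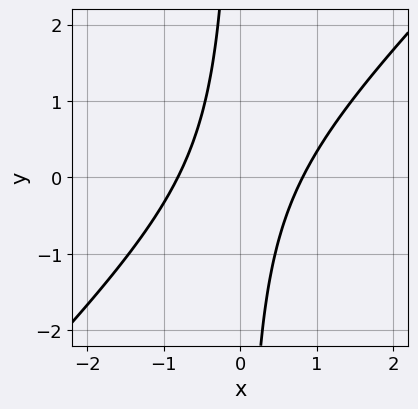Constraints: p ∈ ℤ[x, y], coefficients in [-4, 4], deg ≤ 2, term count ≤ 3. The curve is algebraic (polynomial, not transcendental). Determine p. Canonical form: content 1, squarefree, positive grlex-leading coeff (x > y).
3*x^2 - 3*x*y - 2

(a) deg p = 2. The shape is more complex than any degree-1 curve.
(b) Observable constraints: it misses every integer gridline on the y-axis.
(c) Putting this together gives p.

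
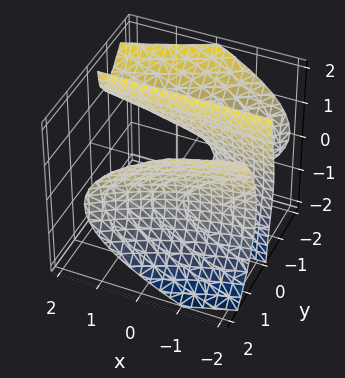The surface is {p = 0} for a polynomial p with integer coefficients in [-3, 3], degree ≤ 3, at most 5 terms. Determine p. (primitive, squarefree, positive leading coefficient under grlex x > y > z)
I count 2 distinct pieces. They look like related sheets of one shape, so recover p as a whole.
deg p = 3. No degree-2 surface has this shape.
Reading off the gridlines: it misses every integer gridline on the z-axis; the surface avoids every integer x-axis point in the box.
These observations pin down the coefficients.

3*x*y^2 - 3*y^3 + 3*y*z^2 + 3*y + 2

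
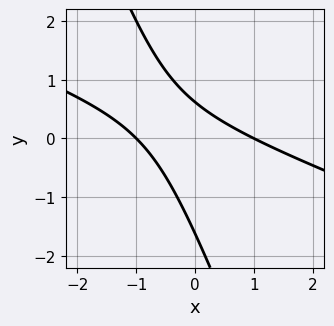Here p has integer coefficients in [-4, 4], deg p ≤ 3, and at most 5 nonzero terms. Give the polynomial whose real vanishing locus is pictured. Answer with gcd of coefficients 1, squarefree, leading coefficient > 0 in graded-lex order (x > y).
x^2 + 3*x*y + y^2 + y - 1

1. Degree: no degree-1 curve has this shape, so deg p = 2.
2. From the axis intercepts and sections: the x-axis gridline crossings are at x ∈ {-1, 1}.
3. Assembling these constraints gives the stated polynomial.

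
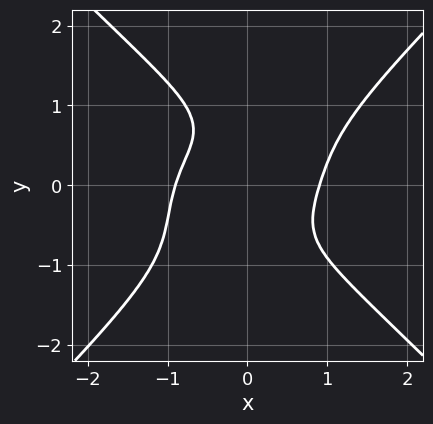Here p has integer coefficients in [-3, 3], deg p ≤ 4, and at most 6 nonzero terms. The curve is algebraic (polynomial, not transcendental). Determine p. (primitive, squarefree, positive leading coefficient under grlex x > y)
(a) deg p = 4.
(b) Reading off the gridlines: no y-intercept at any integer in the box.
(c) Together with the visible shape, these determine p as stated.

3*x^4 - 3*y^4 - 2*x*y^2 - 3*x*y - 2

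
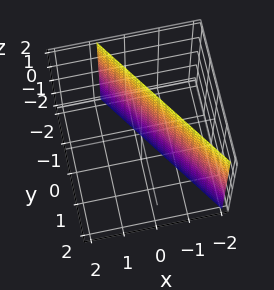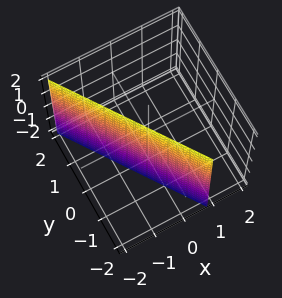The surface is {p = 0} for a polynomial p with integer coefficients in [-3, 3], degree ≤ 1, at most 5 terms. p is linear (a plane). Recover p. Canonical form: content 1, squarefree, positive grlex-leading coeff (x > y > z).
First, degree: the surface is flat (a plane), so deg p = 1.
Next, checking where it meets the axes: it misses every integer gridline on the z-axis; it meets the y-axis at y = -1 (among the integer gridlines).
Finally, fitting integer coefficients to these (and the overall shape) gives p.

3*x + 2*y + 2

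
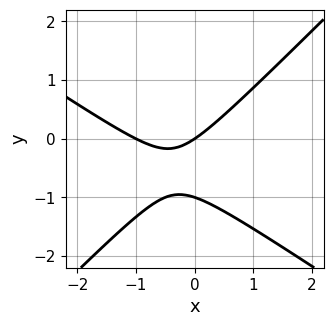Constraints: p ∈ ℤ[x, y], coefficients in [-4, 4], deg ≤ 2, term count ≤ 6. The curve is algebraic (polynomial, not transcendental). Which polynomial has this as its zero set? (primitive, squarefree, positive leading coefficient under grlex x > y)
2*x^2 + x*y - 3*y^2 + 2*x - 3*y

(a) The degree is 2 — the shape is more complex than any degree-1 curve.
(b) From the axis intercepts and sections: the x-axis gridline crossings are at x ∈ {-1, 0}; the y-axis gridline crossings are at y ∈ {-1, 0}.
(c) Putting this together gives p.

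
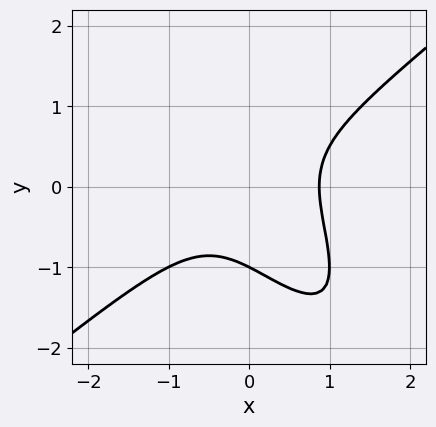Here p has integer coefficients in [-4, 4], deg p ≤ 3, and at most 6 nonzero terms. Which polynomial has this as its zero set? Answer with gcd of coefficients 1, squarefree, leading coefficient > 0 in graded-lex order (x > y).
deg p = 3. No degree-2 curve has this shape.
Reading off the gridlines: it crosses the y-axis at the gridline y = -1.
Assembling these constraints gives the stated polynomial.

3*x^3 - 3*x*y^2 - 2*y^3 - 2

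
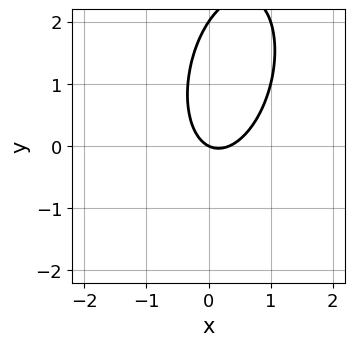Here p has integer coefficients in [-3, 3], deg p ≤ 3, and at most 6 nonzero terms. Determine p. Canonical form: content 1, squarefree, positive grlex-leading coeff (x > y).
1. Degree: the shape is more complex than any degree-1 curve, so deg p = 2.
2. Against the integer gridlines: it crosses the x-axis at the gridline x = 0; among the integer gridlines, it crosses the y-axis at y ∈ {0, 2}.
3. Solving for integer coefficients yields p as stated.

3*x^2 - x*y + y^2 - x - 2*y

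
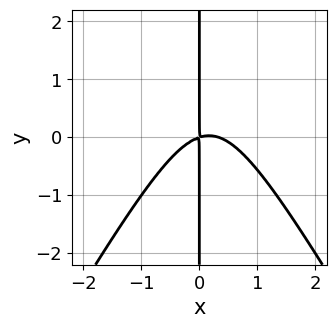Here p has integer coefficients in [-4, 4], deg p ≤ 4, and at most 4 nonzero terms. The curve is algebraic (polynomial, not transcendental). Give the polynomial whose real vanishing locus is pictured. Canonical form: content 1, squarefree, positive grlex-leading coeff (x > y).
(a) Degree: a generic line meets the curve in up to 3 points, so deg p = 3.
(b) Checking where it meets the axes: every point of the y-axis in the box is on the curve.
(c) Putting this together gives p.

3*x^3 - x*y^2 - x^2 + 3*x*y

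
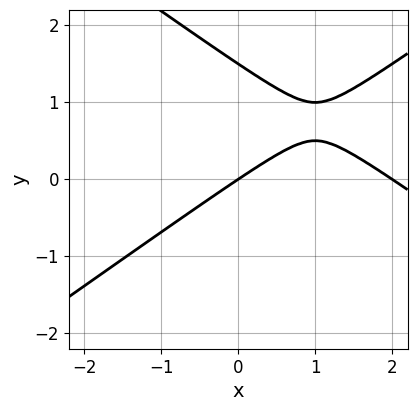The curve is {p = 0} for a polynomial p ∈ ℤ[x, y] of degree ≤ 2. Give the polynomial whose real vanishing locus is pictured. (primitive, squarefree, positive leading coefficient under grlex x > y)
x^2 - 2*y^2 - 2*x + 3*y

(a) The degree is 2 — no degree-1 curve has this shape.
(b) Checking where it meets the axes: it meets the y-axis at y = 0 (among the integer gridlines); the x-axis gridline crossings are at x ∈ {0, 2}.
(c) The integer polynomial consistent with all of this is the stated p.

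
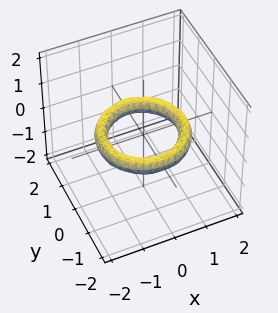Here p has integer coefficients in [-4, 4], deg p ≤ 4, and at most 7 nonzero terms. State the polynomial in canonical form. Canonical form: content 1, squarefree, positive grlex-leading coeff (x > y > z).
x^4 + 2*x^2*y^2 + y^4 - 3*x^2 - 3*y^2 + 3*z^2 + 2

Degree: a generic line meets the surface in up to 4 points, so deg p = 4.
Symmetries: every cross-section ⟂ z is a circle, so x, y appear only via x² + y².
From the axis intercepts and sections: the surface avoids every integer z-axis point in the box; among the integer gridlines, it crosses the y-axis at y ∈ {-1, 1}; a circular section at z = 0 has radius exactly 1; the x-axis gridline crossings are at x ∈ {-1, 1}.
Assembling these constraints gives the stated polynomial.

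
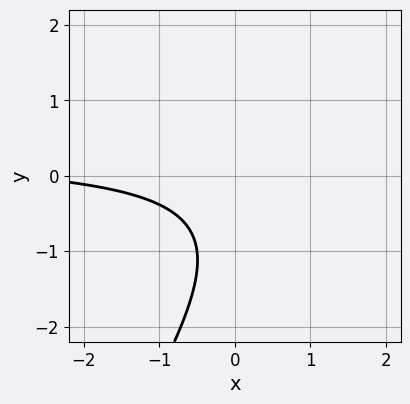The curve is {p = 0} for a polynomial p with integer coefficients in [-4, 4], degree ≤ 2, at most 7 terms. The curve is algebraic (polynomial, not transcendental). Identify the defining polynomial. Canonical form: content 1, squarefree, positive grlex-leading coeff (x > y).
3*x*y - 2*y^2 - x - 3*y - 3

(a) deg p = 2.
(b) From the visible intercepts: it misses every integer gridline on the y-axis; it misses every integer gridline on the x-axis.
(c) Fitting integer coefficients to these (and the overall shape) gives p.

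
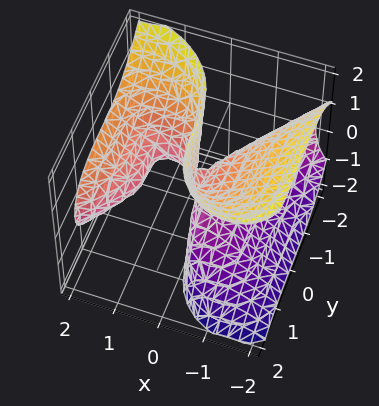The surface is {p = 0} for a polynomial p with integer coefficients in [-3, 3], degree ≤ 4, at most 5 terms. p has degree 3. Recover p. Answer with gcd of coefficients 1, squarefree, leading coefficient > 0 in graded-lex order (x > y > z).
x^3 - 2*x*z^2 - y^3 - x^2

Degree: no degree-2 surface has this shape, so deg p = 3.
From the axis intercepts and sections: one y-axis crossing is at y = 0; the x-axis gridline crossings are at x ∈ {0, 1}; the visible z-axis segment lies entirely on the surface.
Fitting integer coefficients to these (and the overall shape) gives p.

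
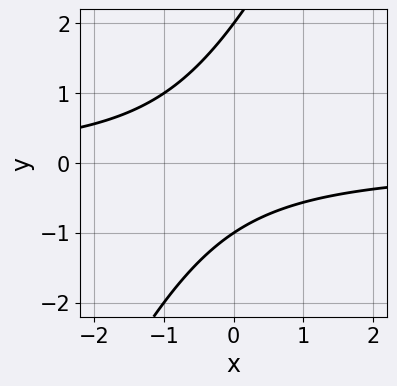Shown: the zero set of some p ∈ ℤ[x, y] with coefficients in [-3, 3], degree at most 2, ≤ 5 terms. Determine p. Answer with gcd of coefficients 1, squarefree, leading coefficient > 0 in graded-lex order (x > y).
2*x*y - y^2 + y + 2

(a) The degree is 2 — the shape is more complex than any degree-1 curve.
(b) From the axis intercepts and sections: no x-intercept at any integer in the box; among the integer gridlines, it crosses the y-axis at y ∈ {-1, 2}.
(c) Together with the visible shape, these determine p as stated.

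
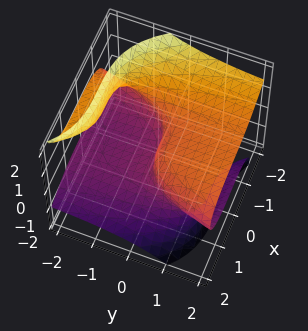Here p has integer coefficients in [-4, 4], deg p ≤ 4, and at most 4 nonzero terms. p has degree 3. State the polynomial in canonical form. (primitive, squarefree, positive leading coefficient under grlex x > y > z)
The degree is 3 — a generic line meets the surface in up to 3 points.
Checking where it meets the axes: one z-axis crossing is at z = 0; it crosses the x-axis at the gridline x = 0; it meets the y-axis at y = 0 (among the integer gridlines).
Assembling these constraints gives the stated polynomial.

x^3 + 3*y*z^2 + 2*z^3 - 2*y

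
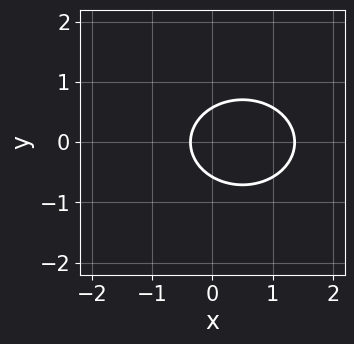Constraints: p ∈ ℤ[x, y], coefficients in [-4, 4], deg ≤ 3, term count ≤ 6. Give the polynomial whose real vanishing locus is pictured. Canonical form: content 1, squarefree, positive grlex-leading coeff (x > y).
2*x^2 + 3*y^2 - 2*x - 1

1. The degree is 2 — no degree-1 curve has this shape.
2. Symmetries: it's symmetric under y → −y, forcing even powers of y.
3. Together with the visible shape, these determine p as stated.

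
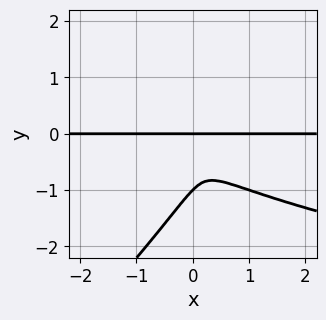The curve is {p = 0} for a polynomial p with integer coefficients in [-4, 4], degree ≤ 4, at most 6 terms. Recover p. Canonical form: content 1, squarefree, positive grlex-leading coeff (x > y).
(a) The degree is 4 — the shape is more complex than any degree-3 curve.
(b) From the visible intercepts: among the integer gridlines, it crosses the y-axis at y ∈ {-1, 0}; every point of the x-axis in the box is on the curve.
(c) Assembling these constraints gives the stated polynomial.

x*y^3 - y^4 - x^2*y - y^3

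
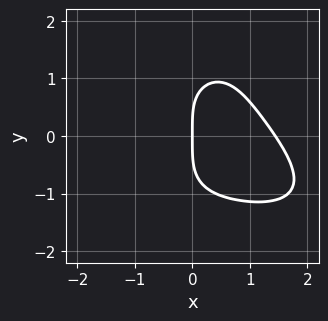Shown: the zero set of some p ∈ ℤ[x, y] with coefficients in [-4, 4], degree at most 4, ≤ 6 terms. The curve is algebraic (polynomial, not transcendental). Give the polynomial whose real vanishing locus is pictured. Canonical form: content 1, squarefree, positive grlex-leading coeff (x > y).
First, degree: a generic line meets the curve in up to 4 points, so deg p = 4.
Then, from the visible intercepts: it meets the y-axis at y = 0 (among the integer gridlines); it crosses the x-axis at the gridline x = 0.
Finally, together with the visible shape, these determine p as stated.

x^4 + 2*x^3*y + 2*x^2*y^2 + y^4 - 3*x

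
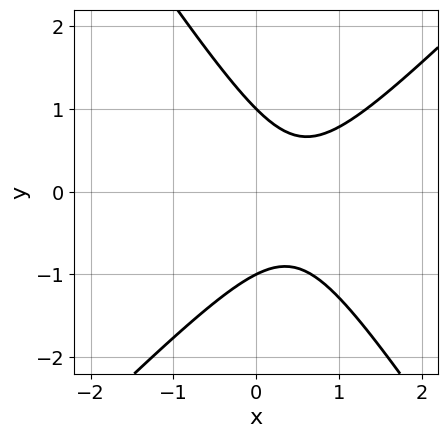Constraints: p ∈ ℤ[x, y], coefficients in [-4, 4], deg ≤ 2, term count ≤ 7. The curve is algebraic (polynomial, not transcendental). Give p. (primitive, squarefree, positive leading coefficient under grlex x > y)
3*x^2 - x*y - 2*y^2 - 3*x + 2

First, the degree is 2 — the shape is more complex than any degree-1 curve.
Next, against the integer gridlines: the y-axis gridline crossings are at y ∈ {-1, 1}; it misses every integer gridline on the x-axis.
Finally, assembling these constraints gives the stated polynomial.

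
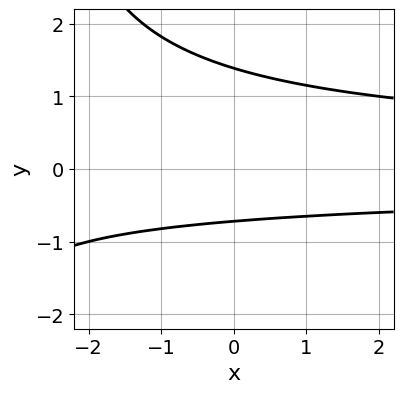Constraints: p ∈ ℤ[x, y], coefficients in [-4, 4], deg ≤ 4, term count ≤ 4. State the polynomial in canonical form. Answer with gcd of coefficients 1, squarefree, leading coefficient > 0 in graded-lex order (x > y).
First, degree: no degree-2 curve has this shape, so deg p = 3.
Next, from the visible intercepts: it misses every integer gridline on the x-axis.
Finally, the integer polynomial consistent with all of this is the stated p.

x*y^2 + 3*y^2 - 2*y - 3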